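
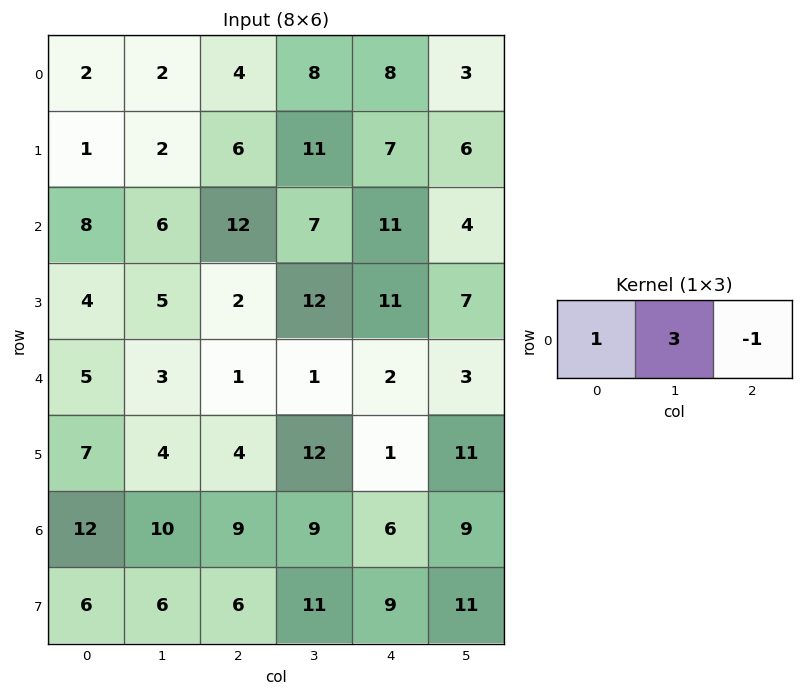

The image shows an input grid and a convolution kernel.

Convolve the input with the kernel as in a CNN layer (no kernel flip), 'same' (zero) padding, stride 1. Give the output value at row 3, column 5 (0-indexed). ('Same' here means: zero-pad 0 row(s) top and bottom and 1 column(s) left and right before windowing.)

32

The receptive field on the zero-padded input at this output position is [11 7 0]. Elementwise product with the kernel and sum: 11·1 + 7·3 + 0·-1.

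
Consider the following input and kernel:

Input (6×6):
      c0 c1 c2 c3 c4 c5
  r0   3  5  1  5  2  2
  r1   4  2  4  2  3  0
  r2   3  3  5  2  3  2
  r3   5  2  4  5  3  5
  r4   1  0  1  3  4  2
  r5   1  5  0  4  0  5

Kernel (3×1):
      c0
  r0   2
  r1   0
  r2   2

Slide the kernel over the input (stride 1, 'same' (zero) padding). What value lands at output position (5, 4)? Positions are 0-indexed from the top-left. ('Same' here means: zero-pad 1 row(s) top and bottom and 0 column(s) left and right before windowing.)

8

The receptive field on the zero-padded input at this output position is [4 / 0 / 0]. Elementwise product with the kernel and sum: 4·2 + 0·2.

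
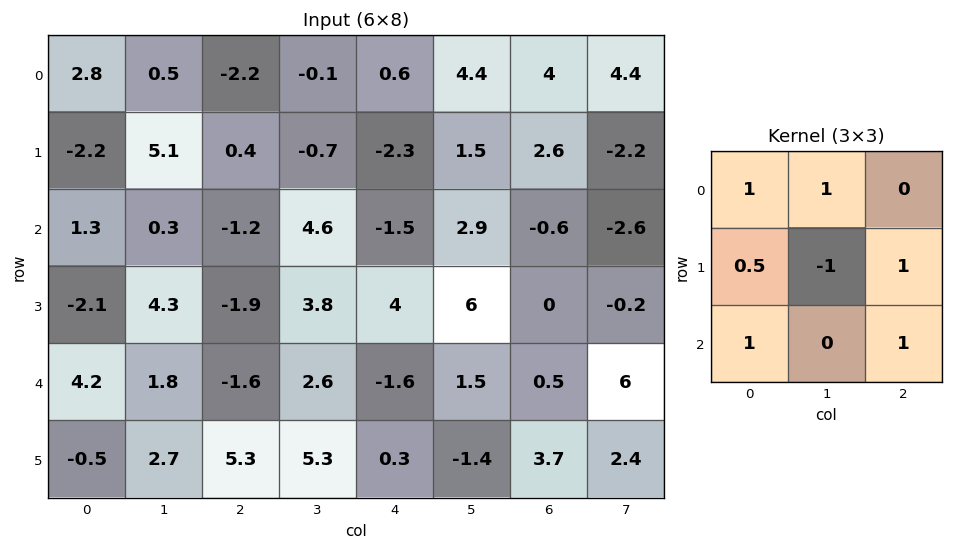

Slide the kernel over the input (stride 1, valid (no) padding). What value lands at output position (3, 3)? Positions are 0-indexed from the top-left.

16.1

The receptive field on the input at this output position is [3.8 4 6 / 2.6 -1.6 1.5 / 5.3 0.3 -1.4]. Elementwise product with the kernel and sum: 3.8·1 + 4·1 + 2.6·0.5 + -1.6·-1 + 1.5·1 + 5.3·1 + -1.4·1.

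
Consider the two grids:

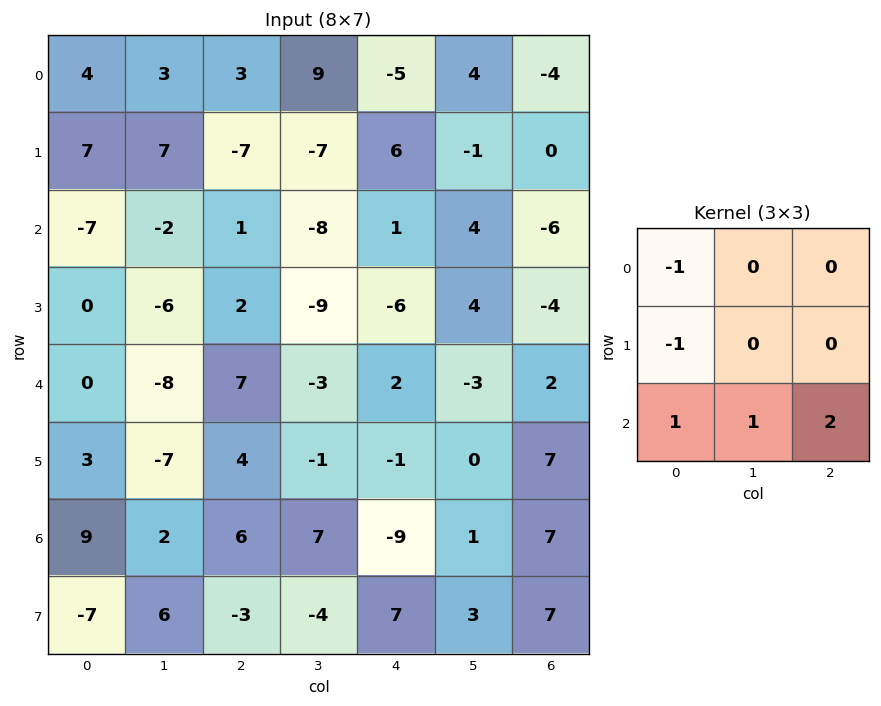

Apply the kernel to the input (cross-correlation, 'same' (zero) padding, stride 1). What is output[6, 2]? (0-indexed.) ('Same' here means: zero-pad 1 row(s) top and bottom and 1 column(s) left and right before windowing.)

The receptive field on the zero-padded input at this output position is [-7 4 -1 / 2 6 7 / 6 -3 -4]. Elementwise product with the kernel and sum: -7·-1 + 2·-1 + 6·1 + -3·1 + -4·2.

0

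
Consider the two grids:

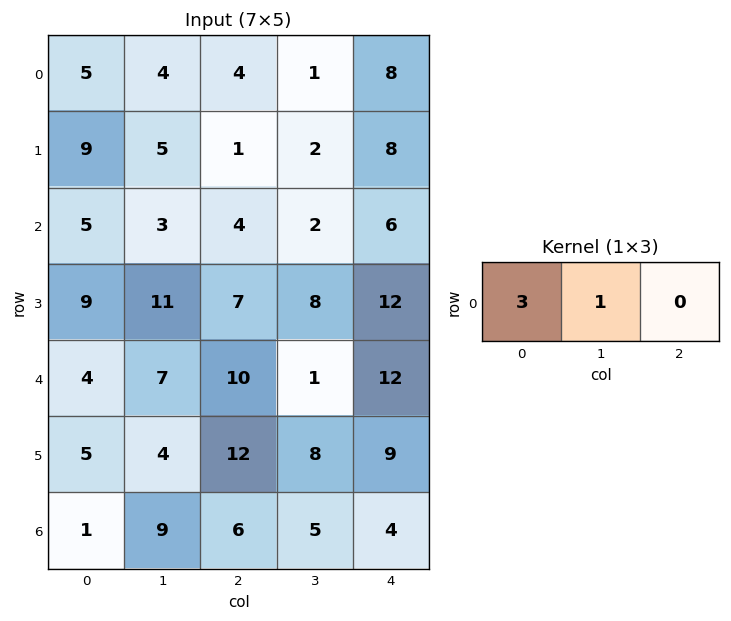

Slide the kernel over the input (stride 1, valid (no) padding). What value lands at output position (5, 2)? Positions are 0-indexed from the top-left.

The receptive field on the input at this output position is [12 8 9]. Elementwise product with the kernel and sum: 12·3 + 8·1.

44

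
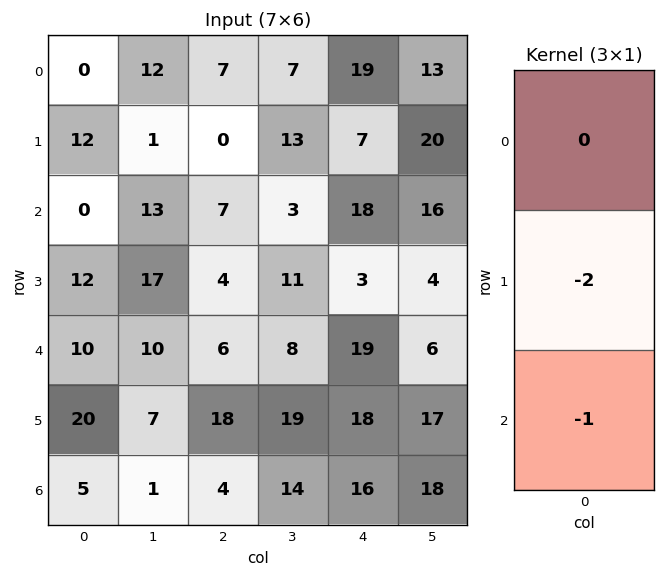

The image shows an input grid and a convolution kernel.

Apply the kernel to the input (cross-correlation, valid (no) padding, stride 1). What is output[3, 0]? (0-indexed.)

-40

The receptive field on the input at this output position is [12 / 10 / 20]. Elementwise product with the kernel and sum: 10·-2 + 20·-1.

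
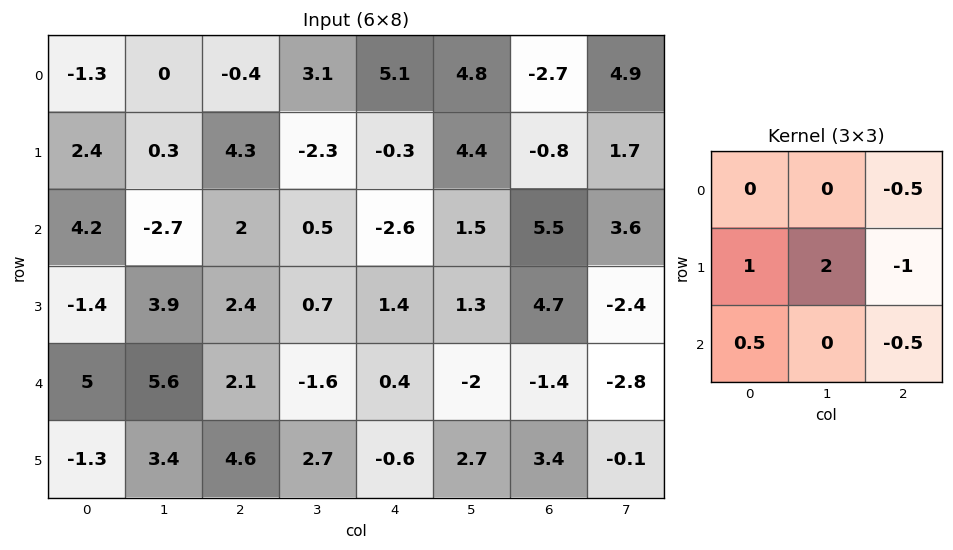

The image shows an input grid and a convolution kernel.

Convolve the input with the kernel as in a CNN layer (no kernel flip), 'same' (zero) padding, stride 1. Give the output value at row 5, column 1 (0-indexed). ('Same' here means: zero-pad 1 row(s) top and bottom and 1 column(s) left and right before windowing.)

-0.15

The receptive field on the zero-padded input at this output position is [5 5.6 2.1 / -1.3 3.4 4.6 / 0 0 0]. Elementwise product with the kernel and sum: 2.1·-0.5 + -1.3·1 + 3.4·2 + 4.6·-1 + 0·0.5 + 0·-0.5.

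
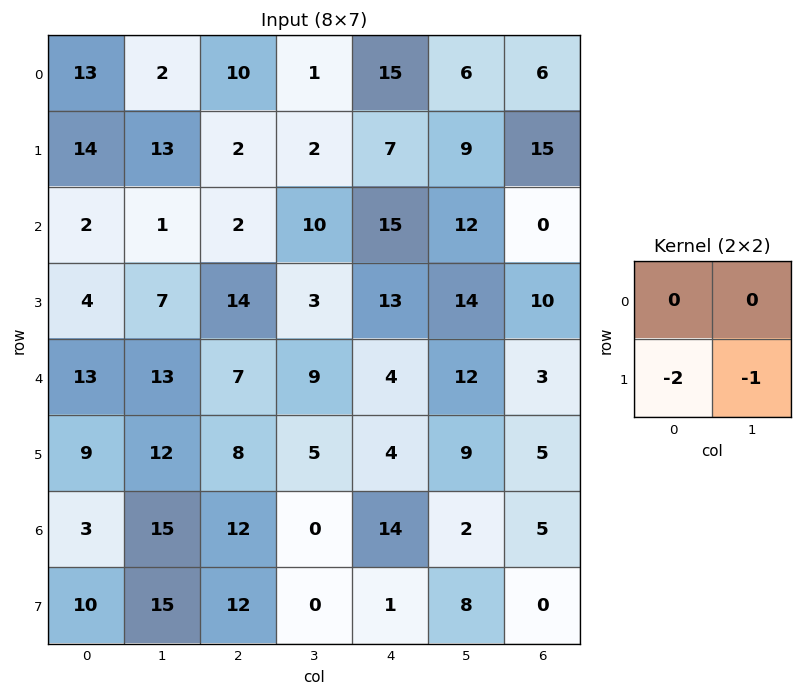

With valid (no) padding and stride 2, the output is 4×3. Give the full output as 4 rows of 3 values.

-41 -6 -23
-15 -31 -40
-30 -21 -17
-35 -24 -10

Output[0,0]: The receptive field on the input at this output position is [13 2 / 14 13]. Elementwise product with the kernel and sum: 14·-2 + 13·-1.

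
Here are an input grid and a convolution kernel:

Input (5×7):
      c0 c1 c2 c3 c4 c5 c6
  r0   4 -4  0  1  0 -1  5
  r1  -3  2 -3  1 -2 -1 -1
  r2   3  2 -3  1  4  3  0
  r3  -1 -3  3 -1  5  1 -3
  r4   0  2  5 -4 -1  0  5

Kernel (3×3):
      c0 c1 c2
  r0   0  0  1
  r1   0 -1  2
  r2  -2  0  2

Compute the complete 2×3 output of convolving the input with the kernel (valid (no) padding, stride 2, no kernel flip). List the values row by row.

-20 9 -4
16 3 5

Output[0,0]: The receptive field on the input at this output position is [4 -4 0 / -3 2 -3 / 3 2 -3]. Elementwise product with the kernel and sum: 0·1 + 2·-1 + -3·2 + 3·-2 + -3·2.
Output[0,1]: The receptive field on the input at this output position is [0 1 0 / -3 1 -2 / -3 1 4]. Elementwise product with the kernel and sum: 0·1 + 1·-1 + -2·2 + -3·-2 + 4·2.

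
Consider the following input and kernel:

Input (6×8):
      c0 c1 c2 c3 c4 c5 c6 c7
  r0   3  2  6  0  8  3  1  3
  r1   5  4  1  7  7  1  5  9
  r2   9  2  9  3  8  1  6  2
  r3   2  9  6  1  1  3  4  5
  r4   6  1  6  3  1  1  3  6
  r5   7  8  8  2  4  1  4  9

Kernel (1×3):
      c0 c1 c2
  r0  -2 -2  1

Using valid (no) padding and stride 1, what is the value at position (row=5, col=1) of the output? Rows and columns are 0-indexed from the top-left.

The receptive field on the input at this output position is [8 8 2]. Elementwise product with the kernel and sum: 8·-2 + 8·-2 + 2·1.

-30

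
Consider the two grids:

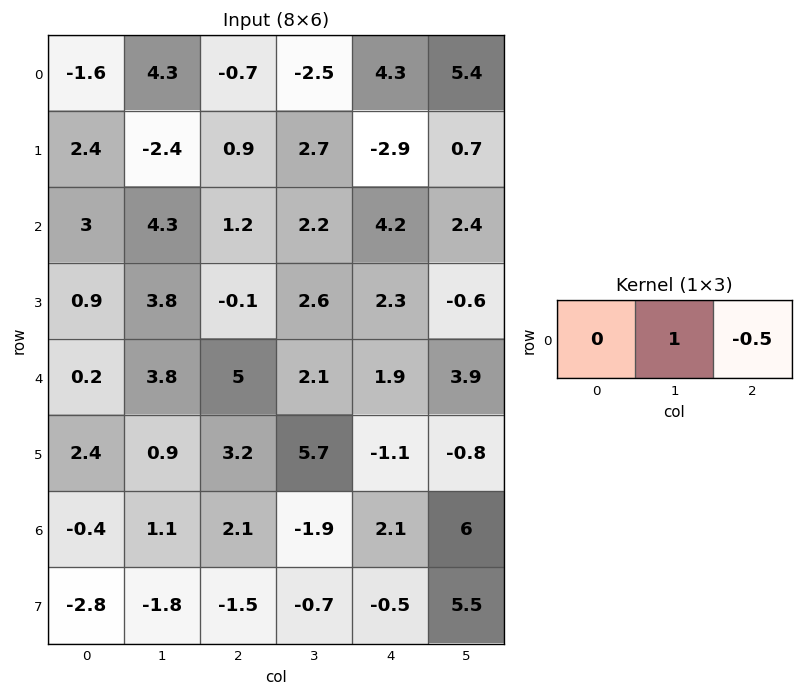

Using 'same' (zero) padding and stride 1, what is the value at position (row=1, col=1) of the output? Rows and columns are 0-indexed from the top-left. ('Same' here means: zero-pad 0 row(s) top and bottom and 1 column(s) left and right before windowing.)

-2.85

The receptive field on the zero-padded input at this output position is [2.4 -2.4 0.9]. Elementwise product with the kernel and sum: -2.4·1 + 0.9·-0.5.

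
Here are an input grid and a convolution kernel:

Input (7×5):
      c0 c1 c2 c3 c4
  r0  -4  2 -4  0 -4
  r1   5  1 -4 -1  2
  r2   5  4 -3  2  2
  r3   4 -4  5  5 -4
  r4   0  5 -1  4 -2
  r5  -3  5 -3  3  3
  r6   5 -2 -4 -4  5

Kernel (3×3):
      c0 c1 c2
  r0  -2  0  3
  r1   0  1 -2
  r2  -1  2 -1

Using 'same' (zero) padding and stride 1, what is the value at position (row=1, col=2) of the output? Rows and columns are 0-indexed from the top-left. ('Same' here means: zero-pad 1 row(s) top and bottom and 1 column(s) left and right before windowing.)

-18

The receptive field on the zero-padded input at this output position is [2 -4 0 / 1 -4 -1 / 4 -3 2]. Elementwise product with the kernel and sum: 2·-2 + 0·3 + -4·1 + -1·-2 + 4·-1 + -3·2 + 2·-1.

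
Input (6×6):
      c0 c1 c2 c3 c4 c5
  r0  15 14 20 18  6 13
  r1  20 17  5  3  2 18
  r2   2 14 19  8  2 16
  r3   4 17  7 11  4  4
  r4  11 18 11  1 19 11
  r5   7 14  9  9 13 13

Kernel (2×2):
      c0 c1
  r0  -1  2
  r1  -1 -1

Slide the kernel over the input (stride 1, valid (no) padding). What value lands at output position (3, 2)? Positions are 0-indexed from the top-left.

3

The receptive field on the input at this output position is [7 11 / 11 1]. Elementwise product with the kernel and sum: 7·-1 + 11·2 + 11·-1 + 1·-1.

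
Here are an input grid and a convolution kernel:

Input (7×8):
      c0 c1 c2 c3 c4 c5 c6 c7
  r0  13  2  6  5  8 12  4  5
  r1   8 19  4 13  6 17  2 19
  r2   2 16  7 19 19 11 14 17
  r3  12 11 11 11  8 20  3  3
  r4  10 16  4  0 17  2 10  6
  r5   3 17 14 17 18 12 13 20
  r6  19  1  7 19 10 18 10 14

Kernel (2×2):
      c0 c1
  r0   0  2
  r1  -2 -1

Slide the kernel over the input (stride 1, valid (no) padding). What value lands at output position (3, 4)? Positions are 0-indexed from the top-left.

The receptive field on the input at this output position is [8 20 / 17 2]. Elementwise product with the kernel and sum: 20·2 + 17·-2 + 2·-1.

4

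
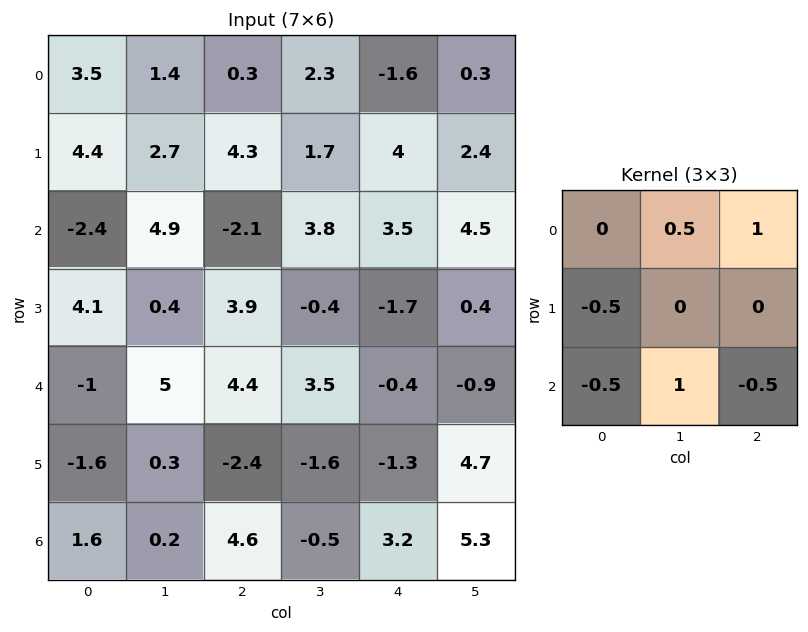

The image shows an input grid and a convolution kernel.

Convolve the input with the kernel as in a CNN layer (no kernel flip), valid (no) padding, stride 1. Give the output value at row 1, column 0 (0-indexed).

The receptive field on the input at this output position is [4.4 2.7 4.3 / -2.4 4.9 -2.1 / 4.1 0.4 3.9]. Elementwise product with the kernel and sum: 2.7·0.5 + 4.3·1 + -2.4·-0.5 + 4.1·-0.5 + 0.4·1 + 3.9·-0.5.

3.25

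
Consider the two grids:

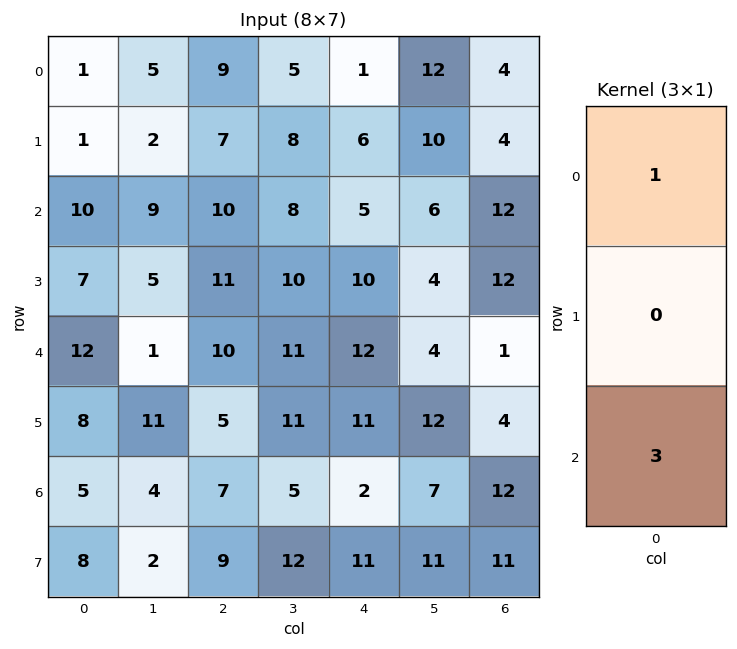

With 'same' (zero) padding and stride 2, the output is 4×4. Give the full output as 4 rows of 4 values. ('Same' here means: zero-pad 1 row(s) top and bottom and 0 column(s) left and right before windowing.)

Output[0,0]: The receptive field on the zero-padded input at this output position is [0 / 1 / 1]. Elementwise product with the kernel and sum: 0·1 + 1·3.

3 21 18 12
22 40 36 40
31 26 43 24
32 32 44 37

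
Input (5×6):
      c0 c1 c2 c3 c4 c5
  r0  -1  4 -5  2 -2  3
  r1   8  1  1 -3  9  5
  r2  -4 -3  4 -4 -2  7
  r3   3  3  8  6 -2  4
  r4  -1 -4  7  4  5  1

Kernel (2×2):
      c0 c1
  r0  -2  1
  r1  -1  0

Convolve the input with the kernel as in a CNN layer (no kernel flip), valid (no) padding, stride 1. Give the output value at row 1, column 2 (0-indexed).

-9

The receptive field on the input at this output position is [1 -3 / 4 -4]. Elementwise product with the kernel and sum: 1·-2 + -3·1 + 4·-1.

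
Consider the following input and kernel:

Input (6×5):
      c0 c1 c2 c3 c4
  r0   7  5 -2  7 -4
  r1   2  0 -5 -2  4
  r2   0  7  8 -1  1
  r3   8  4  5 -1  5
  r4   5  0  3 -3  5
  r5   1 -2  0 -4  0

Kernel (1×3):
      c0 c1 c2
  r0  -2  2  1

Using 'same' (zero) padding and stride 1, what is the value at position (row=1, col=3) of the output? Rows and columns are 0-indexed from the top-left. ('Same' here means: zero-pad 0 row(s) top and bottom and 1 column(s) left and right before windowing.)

The receptive field on the zero-padded input at this output position is [-5 -2 4]. Elementwise product with the kernel and sum: -5·-2 + -2·2 + 4·1.

10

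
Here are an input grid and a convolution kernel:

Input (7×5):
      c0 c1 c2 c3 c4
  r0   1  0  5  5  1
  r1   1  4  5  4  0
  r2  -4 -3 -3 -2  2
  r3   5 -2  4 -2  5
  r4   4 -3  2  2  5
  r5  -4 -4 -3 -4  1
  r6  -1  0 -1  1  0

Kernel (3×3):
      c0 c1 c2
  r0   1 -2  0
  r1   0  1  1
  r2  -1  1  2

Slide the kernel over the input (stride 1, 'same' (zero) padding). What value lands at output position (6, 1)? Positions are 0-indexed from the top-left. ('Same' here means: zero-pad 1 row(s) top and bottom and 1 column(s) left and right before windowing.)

The receptive field on the zero-padded input at this output position is [-4 -4 -3 / -1 0 -1 / 0 0 0]. Elementwise product with the kernel and sum: -4·1 + -4·-2 + 0·1 + -1·1 + 0·-1 + 0·1 + 0·2.

3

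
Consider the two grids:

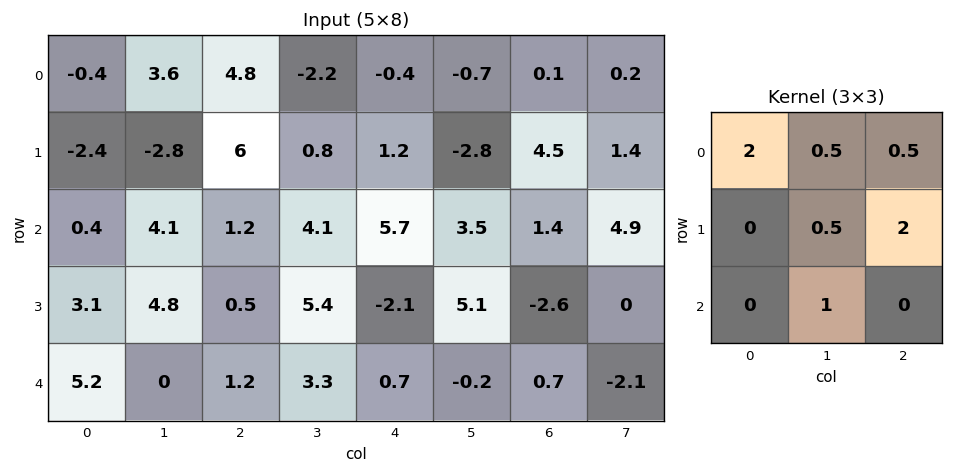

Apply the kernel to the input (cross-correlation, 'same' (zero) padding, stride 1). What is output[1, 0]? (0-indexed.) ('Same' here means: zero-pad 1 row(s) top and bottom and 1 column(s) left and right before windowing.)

The receptive field on the zero-padded input at this output position is [0 -0.4 3.6 / 0 -2.4 -2.8 / 0 0.4 4.1]. Elementwise product with the kernel and sum: 0·2 + -0.4·0.5 + 3.6·0.5 + -2.4·0.5 + -2.8·2 + 0.4·1.

-4.8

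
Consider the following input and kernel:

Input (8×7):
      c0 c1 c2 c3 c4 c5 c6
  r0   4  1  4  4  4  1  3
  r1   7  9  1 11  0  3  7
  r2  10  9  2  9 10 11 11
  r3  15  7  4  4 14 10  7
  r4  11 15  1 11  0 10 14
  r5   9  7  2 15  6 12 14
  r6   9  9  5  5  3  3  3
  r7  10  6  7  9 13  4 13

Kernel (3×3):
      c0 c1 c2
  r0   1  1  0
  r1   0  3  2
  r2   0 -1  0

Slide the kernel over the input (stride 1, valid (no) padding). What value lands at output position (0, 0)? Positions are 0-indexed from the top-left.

The receptive field on the input at this output position is [4 1 4 / 7 9 1 / 10 9 2]. Elementwise product with the kernel and sum: 4·1 + 1·1 + 9·3 + 1·2 + 9·-1.

25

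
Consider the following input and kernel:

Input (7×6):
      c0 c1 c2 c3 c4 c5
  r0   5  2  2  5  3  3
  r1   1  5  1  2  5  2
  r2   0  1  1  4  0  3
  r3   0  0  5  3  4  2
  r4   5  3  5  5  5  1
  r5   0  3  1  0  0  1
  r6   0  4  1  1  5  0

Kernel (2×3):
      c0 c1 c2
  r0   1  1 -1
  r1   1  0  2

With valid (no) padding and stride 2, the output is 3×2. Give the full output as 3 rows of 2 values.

Output[0,0]: The receptive field on the input at this output position is [5 2 2 / 1 5 1]. Elementwise product with the kernel and sum: 5·1 + 2·1 + 2·-1 + 1·1 + 1·2.

8 15
10 18
5 6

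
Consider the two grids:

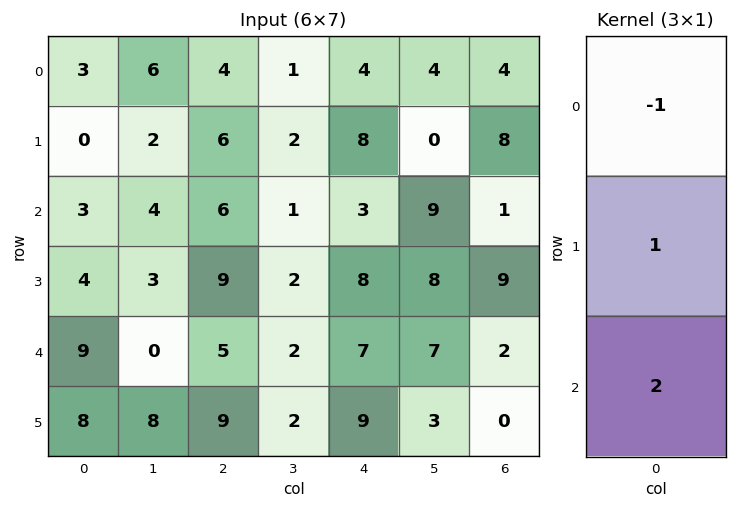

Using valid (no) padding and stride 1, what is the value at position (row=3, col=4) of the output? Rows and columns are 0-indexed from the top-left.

17

The receptive field on the input at this output position is [8 / 7 / 9]. Elementwise product with the kernel and sum: 8·-1 + 7·1 + 9·2.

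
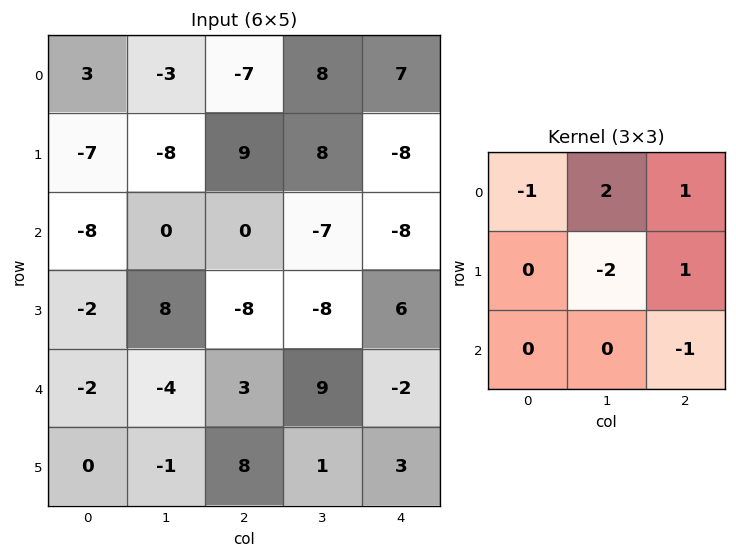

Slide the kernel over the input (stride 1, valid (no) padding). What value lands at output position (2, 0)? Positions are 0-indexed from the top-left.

The receptive field on the input at this output position is [-8 0 0 / -2 8 -8 / -2 -4 3]. Elementwise product with the kernel and sum: -8·-1 + 0·2 + 0·1 + 8·-2 + -8·1 + 3·-1.

-19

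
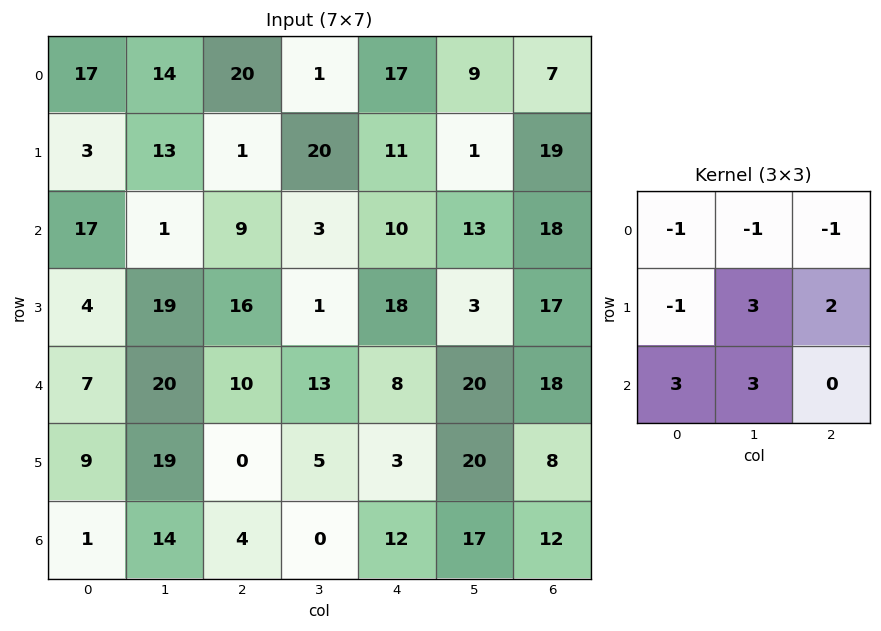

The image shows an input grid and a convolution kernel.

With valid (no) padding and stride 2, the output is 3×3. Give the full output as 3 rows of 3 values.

41 79 66
139 70 68
56 2 114

Output[0,0]: The receptive field on the input at this output position is [17 14 20 / 3 13 1 / 17 1 9]. Elementwise product with the kernel and sum: 17·-1 + 14·-1 + 20·-1 + 3·-1 + 13·3 + 1·2 + 17·3 + 1·3.
Output[0,1]: The receptive field on the input at this output position is [20 1 17 / 1 20 11 / 9 3 10]. Elementwise product with the kernel and sum: 20·-1 + 1·-1 + 17·-1 + 1·-1 + 20·3 + 11·2 + 9·3 + 3·3.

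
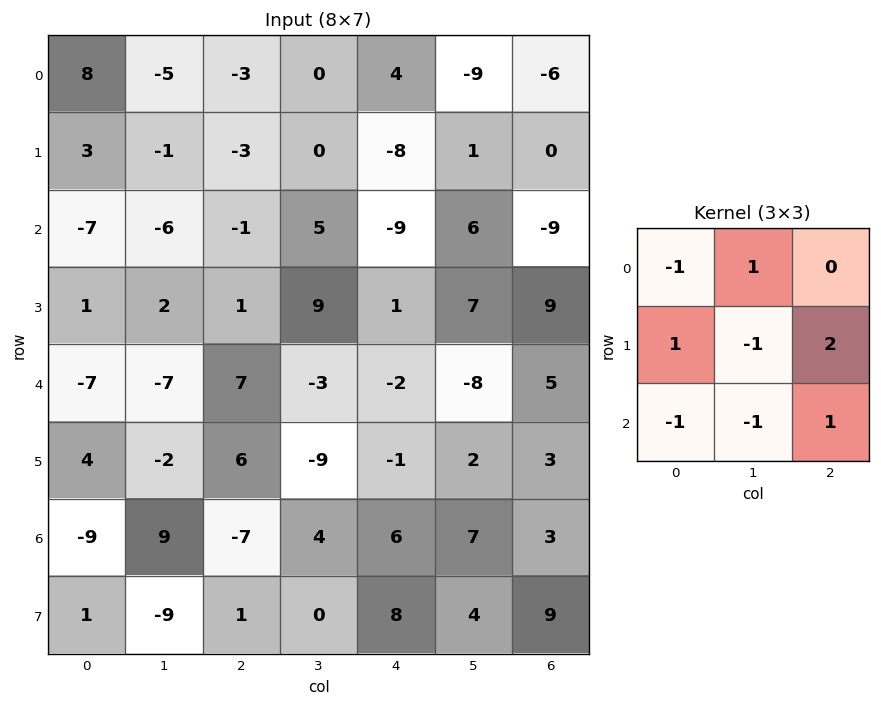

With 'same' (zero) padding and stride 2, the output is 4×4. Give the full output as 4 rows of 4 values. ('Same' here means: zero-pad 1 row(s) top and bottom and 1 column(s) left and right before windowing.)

Output[0,0]: The receptive field on the zero-padded input at this output position is [0 0 0 / 0 8 -5 / 0 3 -1]. Elementwise product with the kernel and sum: 0·-1 + 0·1 + 0·1 + 8·-1 + -5·2 + 0·-1 + 3·-1 + -1·1.

-22 2 -13 -4
-1 9 15 -2
-12 -34 -13 -16
21 40 16 -8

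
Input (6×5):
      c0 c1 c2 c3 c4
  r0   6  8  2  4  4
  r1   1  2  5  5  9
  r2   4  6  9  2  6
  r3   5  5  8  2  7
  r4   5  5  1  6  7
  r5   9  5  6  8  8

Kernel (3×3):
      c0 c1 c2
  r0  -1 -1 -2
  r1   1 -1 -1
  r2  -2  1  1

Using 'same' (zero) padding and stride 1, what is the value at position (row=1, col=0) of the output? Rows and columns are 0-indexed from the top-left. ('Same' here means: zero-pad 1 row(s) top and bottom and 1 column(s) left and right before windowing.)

-15

The receptive field on the zero-padded input at this output position is [0 6 8 / 0 1 2 / 0 4 6]. Elementwise product with the kernel and sum: 0·-1 + 6·-1 + 8·-2 + 0·1 + 1·-1 + 2·-1 + 0·-2 + 4·1 + 6·1.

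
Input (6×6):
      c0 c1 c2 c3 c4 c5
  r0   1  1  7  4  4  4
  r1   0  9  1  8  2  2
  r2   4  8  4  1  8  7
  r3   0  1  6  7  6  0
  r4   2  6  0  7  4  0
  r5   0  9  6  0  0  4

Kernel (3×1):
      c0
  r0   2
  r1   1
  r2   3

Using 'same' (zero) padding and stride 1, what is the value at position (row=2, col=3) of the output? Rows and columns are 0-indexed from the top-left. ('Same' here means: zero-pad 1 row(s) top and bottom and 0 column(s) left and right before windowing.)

38

The receptive field on the zero-padded input at this output position is [8 / 1 / 7]. Elementwise product with the kernel and sum: 8·2 + 1·1 + 7·3.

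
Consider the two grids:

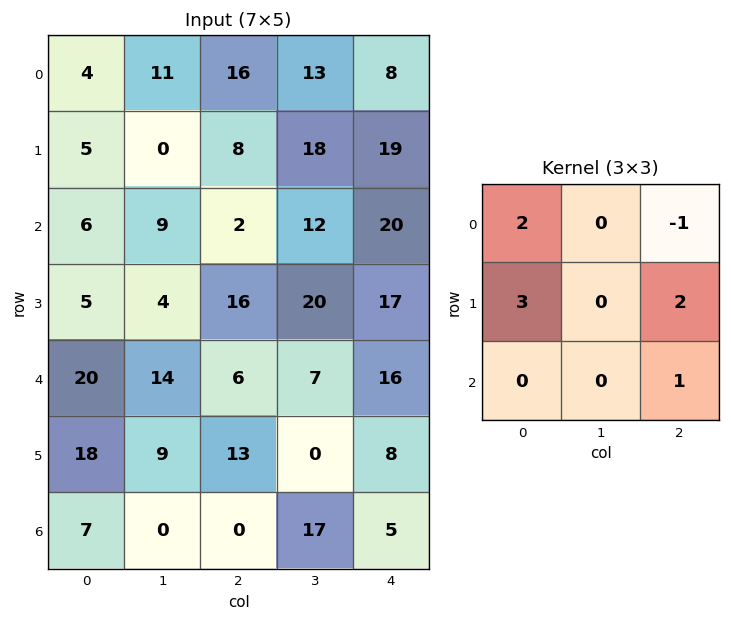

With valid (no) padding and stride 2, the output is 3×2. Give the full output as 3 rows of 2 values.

25 106
63 82
114 56

Output[0,0]: The receptive field on the input at this output position is [4 11 16 / 5 0 8 / 6 9 2]. Elementwise product with the kernel and sum: 4·2 + 16·-1 + 5·3 + 8·2 + 2·1.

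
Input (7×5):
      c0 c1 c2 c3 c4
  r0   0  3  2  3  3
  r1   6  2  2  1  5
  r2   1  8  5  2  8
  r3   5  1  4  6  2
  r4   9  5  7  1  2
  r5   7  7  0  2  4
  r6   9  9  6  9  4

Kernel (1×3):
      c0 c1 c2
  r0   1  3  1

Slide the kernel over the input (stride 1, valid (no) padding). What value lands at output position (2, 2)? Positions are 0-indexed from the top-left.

The receptive field on the input at this output position is [5 2 8]. Elementwise product with the kernel and sum: 5·1 + 2·3 + 8·1.

19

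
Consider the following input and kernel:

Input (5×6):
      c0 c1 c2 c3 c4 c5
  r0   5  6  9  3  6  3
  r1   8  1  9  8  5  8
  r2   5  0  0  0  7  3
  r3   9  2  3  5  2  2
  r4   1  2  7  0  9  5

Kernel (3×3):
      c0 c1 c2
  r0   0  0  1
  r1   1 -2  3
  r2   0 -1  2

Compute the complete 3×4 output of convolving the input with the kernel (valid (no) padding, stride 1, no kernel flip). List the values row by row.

42 10 28 24
18 15 25 5
26 4 24 11

Output[0,0]: The receptive field on the input at this output position is [5 6 9 / 8 1 9 / 5 0 0]. Elementwise product with the kernel and sum: 9·1 + 8·1 + 1·-2 + 9·3 + 0·-1 + 0·2.
Output[0,1]: The receptive field on the input at this output position is [6 9 3 / 1 9 8 / 0 0 0]. Elementwise product with the kernel and sum: 3·1 + 1·1 + 9·-2 + 8·3 + 0·-1 + 0·2.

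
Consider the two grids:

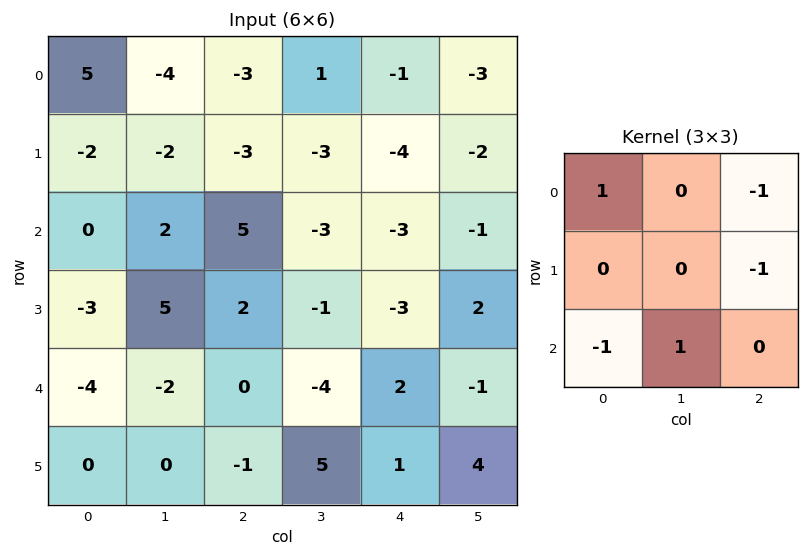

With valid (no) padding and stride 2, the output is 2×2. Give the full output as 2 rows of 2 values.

13 -6
-5 7

Output[0,0]: The receptive field on the input at this output position is [5 -4 -3 / -2 -2 -3 / 0 2 5]. Elementwise product with the kernel and sum: 5·1 + -3·-1 + -3·-1 + 0·-1 + 2·1.
Output[0,1]: The receptive field on the input at this output position is [-3 1 -1 / -3 -3 -4 / 5 -3 -3]. Elementwise product with the kernel and sum: -3·1 + -1·-1 + -4·-1 + 5·-1 + -3·1.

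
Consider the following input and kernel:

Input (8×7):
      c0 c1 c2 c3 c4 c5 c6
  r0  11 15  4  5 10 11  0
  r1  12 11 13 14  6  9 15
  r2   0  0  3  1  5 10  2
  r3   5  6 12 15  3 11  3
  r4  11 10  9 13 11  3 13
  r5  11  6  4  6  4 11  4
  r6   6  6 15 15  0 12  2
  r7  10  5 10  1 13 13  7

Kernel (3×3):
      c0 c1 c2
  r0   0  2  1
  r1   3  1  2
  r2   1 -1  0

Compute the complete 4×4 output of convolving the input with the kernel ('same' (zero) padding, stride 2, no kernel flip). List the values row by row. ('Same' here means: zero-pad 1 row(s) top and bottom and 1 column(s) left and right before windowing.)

Output[0,0]: The receptive field on the zero-padded input at this output position is [0 0 0 / 0 11 15 / 0 12 11]. Elementwise product with the kernel and sum: 0·2 + 0·1 + 0·3 + 11·1 + 15·2 + 0·1 + 12·-1.
Output[0,1]: The receptive field on the zero-padded input at this output position is [0 0 0 / 15 4 5 / 11 13 14]. Elementwise product with the kernel and sum: 0·2 + 0·1 + 15·3 + 4·1 + 5·2 + 11·1 + 13·-1.

29 57 55 27
30 39 61 70
36 106 75 35
36 72 76 52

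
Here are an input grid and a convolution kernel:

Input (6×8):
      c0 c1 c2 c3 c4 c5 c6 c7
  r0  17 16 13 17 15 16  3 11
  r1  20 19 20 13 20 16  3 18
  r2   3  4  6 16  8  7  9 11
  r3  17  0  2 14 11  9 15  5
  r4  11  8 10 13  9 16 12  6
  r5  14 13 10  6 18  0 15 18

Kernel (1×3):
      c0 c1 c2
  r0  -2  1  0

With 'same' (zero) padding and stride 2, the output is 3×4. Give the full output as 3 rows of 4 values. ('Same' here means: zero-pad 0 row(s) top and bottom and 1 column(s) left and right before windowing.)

17 -19 -19 -29
3 -2 -24 -5
11 -6 -17 -20

Output[0,0]: The receptive field on the zero-padded input at this output position is [0 17 16]. Elementwise product with the kernel and sum: 0·-2 + 17·1.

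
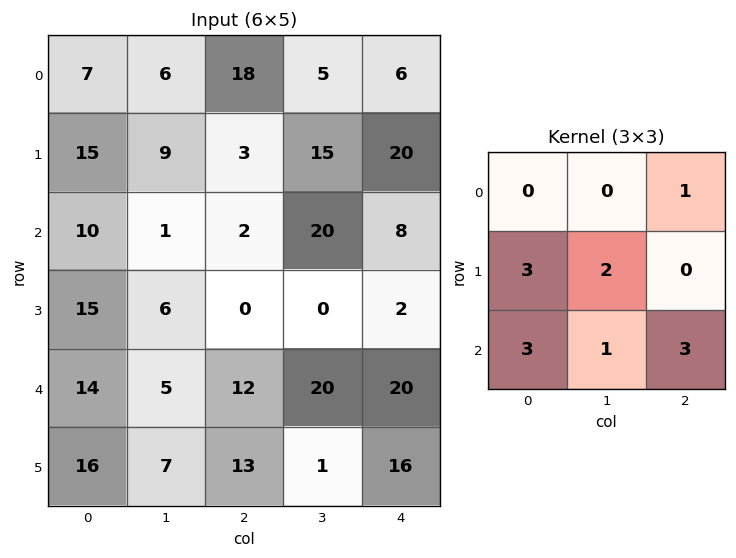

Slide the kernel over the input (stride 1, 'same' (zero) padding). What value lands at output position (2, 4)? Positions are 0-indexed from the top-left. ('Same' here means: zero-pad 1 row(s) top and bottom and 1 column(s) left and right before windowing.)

78

The receptive field on the zero-padded input at this output position is [15 20 0 / 20 8 0 / 0 2 0]. Elementwise product with the kernel and sum: 0·1 + 20·3 + 8·2 + 0·3 + 2·1 + 0·3.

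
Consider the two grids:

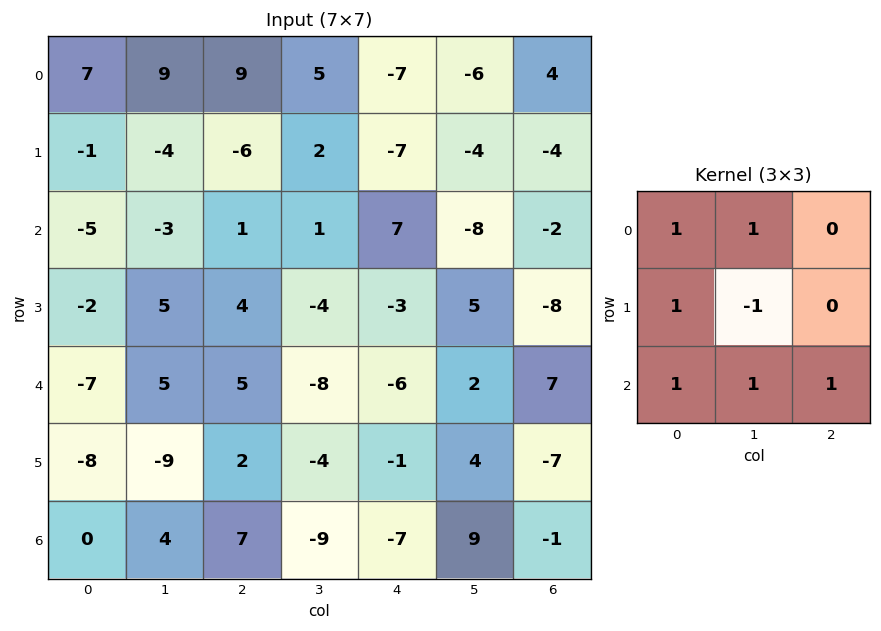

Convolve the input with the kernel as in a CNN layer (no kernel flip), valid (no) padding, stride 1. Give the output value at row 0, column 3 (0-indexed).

7

The receptive field on the input at this output position is [5 -7 -6 / 2 -7 -4 / 1 7 -8]. Elementwise product with the kernel and sum: 5·1 + -7·1 + 2·1 + -7·-1 + 1·1 + 7·1 + -8·1.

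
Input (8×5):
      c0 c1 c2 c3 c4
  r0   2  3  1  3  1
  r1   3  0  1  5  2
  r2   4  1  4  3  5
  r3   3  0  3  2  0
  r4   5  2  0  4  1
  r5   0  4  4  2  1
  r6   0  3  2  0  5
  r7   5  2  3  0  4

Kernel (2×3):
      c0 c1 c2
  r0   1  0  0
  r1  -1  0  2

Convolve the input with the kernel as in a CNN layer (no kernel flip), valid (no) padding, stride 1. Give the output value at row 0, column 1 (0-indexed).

13

The receptive field on the input at this output position is [3 1 3 / 0 1 5]. Elementwise product with the kernel and sum: 3·1 + 0·-1 + 5·2.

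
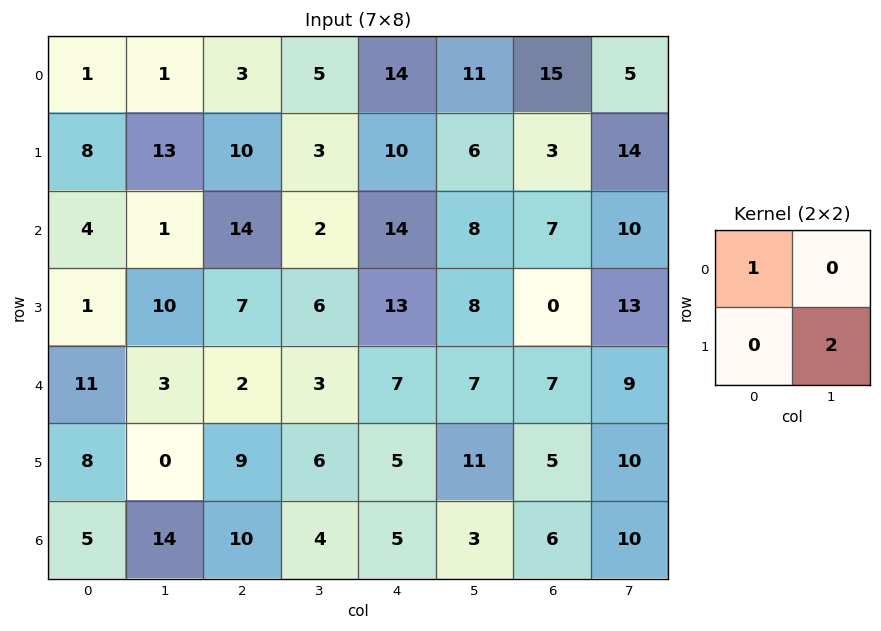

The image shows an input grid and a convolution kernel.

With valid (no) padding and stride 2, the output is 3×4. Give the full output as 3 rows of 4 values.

Output[0,0]: The receptive field on the input at this output position is [1 1 / 8 13]. Elementwise product with the kernel and sum: 1·1 + 13·2.

27 9 26 43
24 26 30 33
11 14 29 27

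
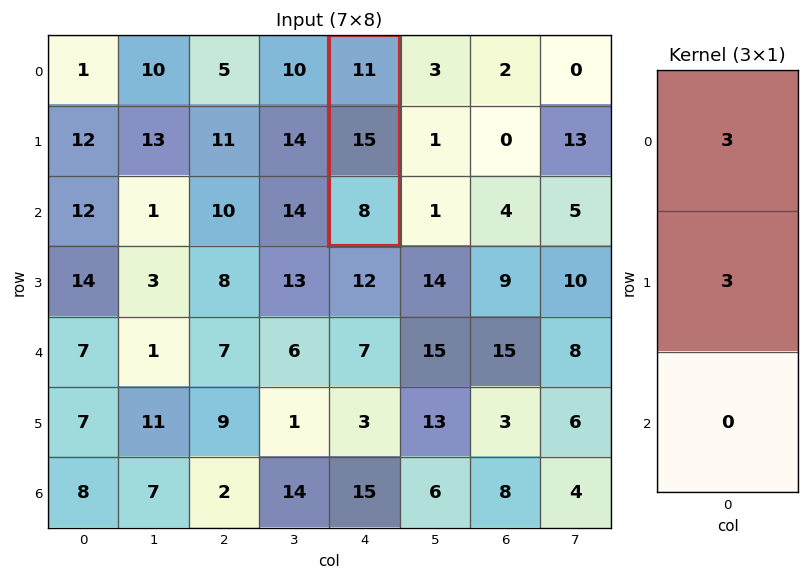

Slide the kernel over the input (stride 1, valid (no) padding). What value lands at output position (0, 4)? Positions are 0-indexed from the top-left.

The receptive field on the input at this output position is [11 / 15 / 8]. Elementwise product with the kernel and sum: 11·3 + 15·3.

78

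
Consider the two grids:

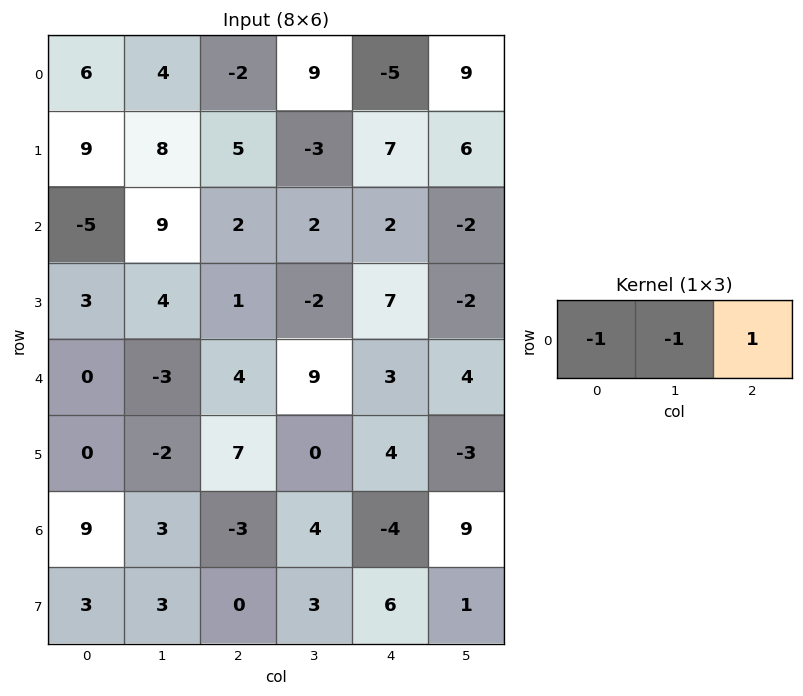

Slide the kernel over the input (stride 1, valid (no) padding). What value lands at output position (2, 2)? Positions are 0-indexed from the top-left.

-2

The receptive field on the input at this output position is [2 2 2]. Elementwise product with the kernel and sum: 2·-1 + 2·-1 + 2·1.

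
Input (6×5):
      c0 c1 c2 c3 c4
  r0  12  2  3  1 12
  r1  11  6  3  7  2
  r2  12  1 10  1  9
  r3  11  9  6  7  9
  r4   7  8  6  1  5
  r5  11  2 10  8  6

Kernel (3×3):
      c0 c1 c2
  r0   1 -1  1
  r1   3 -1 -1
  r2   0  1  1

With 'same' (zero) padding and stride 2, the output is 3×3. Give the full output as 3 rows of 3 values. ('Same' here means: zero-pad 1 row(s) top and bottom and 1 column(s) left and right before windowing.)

Output[0,0]: The receptive field on the zero-padded input at this output position is [0 0 0 / 0 12 2 / 0 11 6]. Elementwise product with the kernel and sum: 0·1 + 0·-1 + 0·1 + 0·3 + 12·-1 + 2·-1 + 11·1 + 6·1.
Output[0,1]: The receptive field on the zero-padded input at this output position is [0 0 0 / 2 3 1 / 6 3 7]. Elementwise product with the kernel and sum: 0·1 + 0·-1 + 0·1 + 2·3 + 3·-1 + 1·-1 + 3·1 + 7·1.

3 12 -7
2 15 8
-4 45 2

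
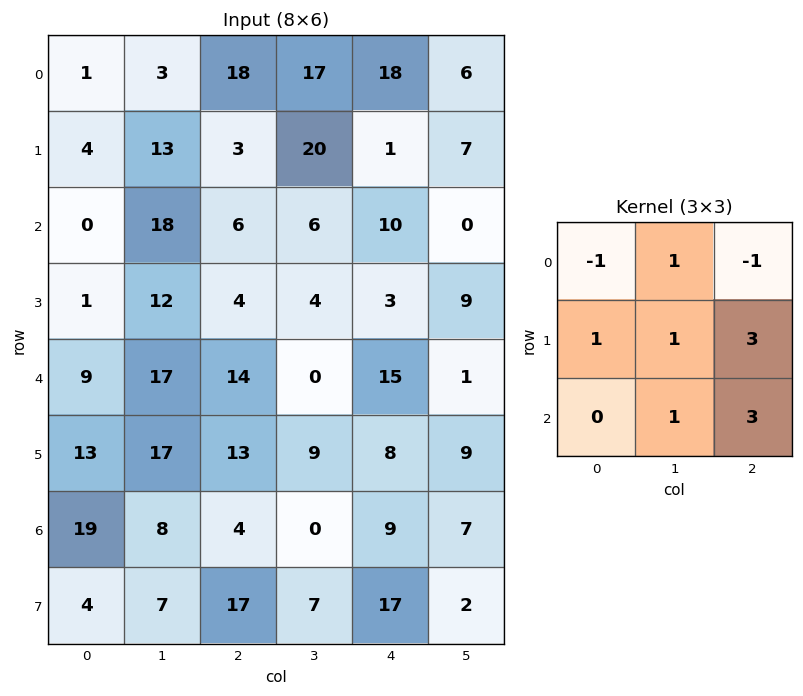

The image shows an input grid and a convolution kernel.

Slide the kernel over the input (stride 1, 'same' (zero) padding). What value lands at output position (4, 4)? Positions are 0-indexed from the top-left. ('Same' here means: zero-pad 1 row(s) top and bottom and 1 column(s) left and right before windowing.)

The receptive field on the zero-padded input at this output position is [4 3 9 / 0 15 1 / 9 8 9]. Elementwise product with the kernel and sum: 4·-1 + 3·1 + 9·-1 + 0·1 + 15·1 + 1·3 + 8·1 + 9·3.

43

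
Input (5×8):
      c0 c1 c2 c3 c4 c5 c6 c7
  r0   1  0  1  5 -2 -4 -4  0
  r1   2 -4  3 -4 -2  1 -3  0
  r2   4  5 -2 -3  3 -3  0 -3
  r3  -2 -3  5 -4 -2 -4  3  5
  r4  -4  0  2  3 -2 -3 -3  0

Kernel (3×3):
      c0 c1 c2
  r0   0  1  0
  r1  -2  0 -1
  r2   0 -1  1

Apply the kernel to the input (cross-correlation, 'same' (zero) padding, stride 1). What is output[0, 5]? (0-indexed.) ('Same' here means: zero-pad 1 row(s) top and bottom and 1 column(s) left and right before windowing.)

The receptive field on the zero-padded input at this output position is [0 0 0 / -2 -4 -4 / -2 1 -3]. Elementwise product with the kernel and sum: 0·1 + -2·-2 + -4·-1 + 1·-1 + -3·1.

4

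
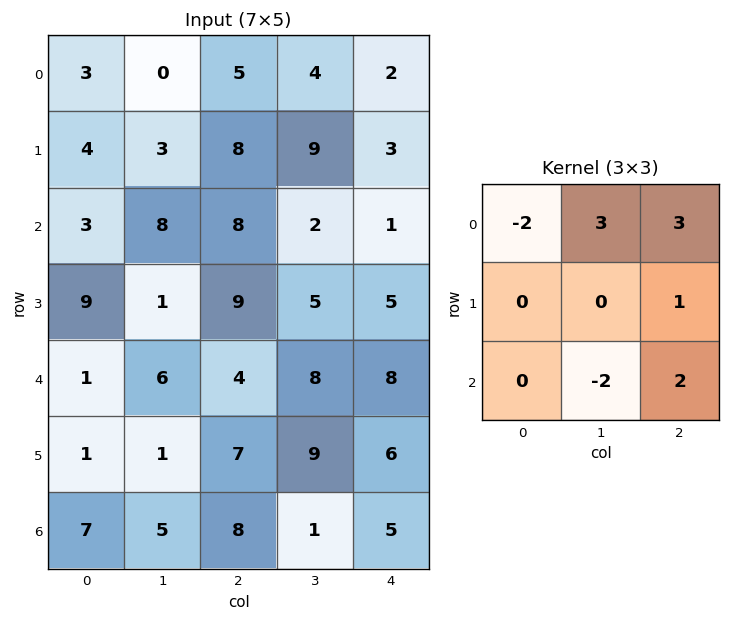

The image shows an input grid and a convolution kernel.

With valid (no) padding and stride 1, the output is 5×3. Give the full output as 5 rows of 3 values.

Output[0,0]: The receptive field on the input at this output position is [3 0 5 / 4 3 8 / 3 8 8]. Elementwise product with the kernel and sum: 3·-2 + 0·3 + 5·3 + 8·1 + 8·-2 + 8·2.

17 24 9
49 39 21
47 27 -2
28 52 14
41 19 54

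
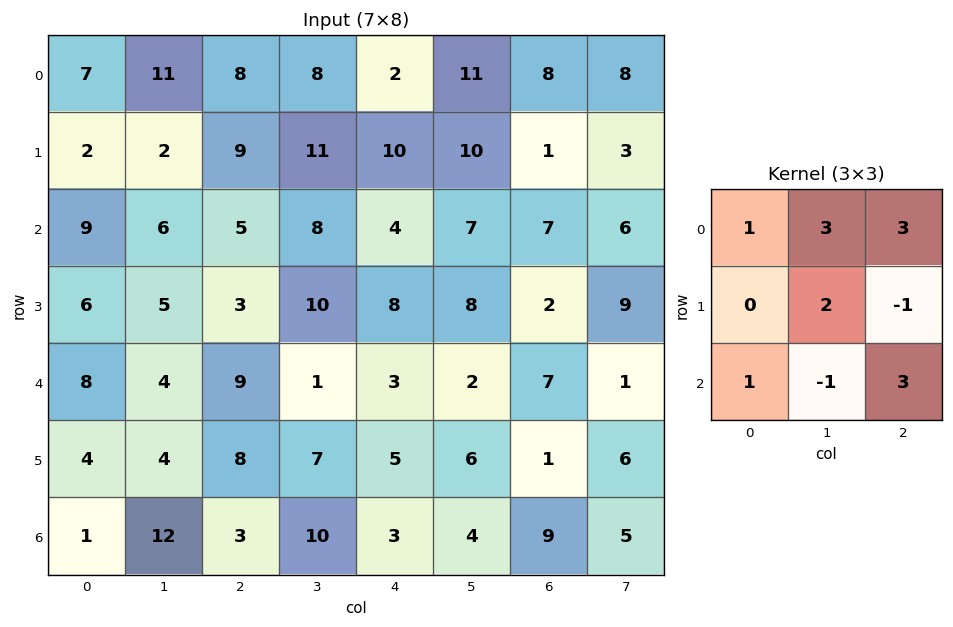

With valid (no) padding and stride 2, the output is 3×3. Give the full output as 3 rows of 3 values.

Output[0,0]: The receptive field on the input at this output position is [7 11 8 / 2 2 9 / 9 6 5]. Elementwise product with the kernel and sum: 7·1 + 11·3 + 8·3 + 2·2 + 9·-1 + 9·1 + 6·-1 + 5·3.
Output[0,1]: The receptive field on the input at this output position is [8 8 2 / 9 11 10 / 5 8 4]. Elementwise product with the kernel and sum: 8·1 + 8·3 + 2·3 + 11·2 + 10·-1 + 5·1 + 8·-1 + 4·3.

77 59 96
80 70 82
45 32 67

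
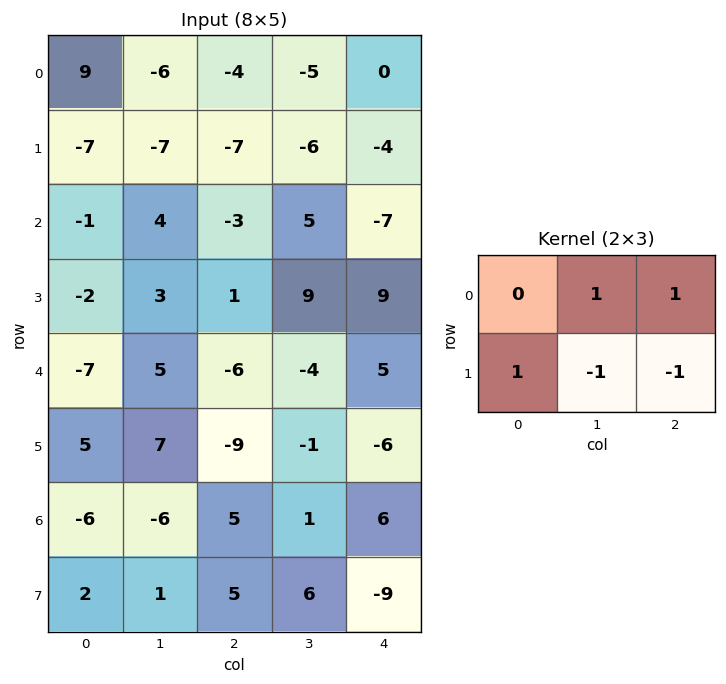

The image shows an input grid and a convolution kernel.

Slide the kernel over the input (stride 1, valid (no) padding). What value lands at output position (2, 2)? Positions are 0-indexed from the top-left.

-19

The receptive field on the input at this output position is [-3 5 -7 / 1 9 9]. Elementwise product with the kernel and sum: 5·1 + -7·1 + 1·1 + 9·-1 + 9·-1.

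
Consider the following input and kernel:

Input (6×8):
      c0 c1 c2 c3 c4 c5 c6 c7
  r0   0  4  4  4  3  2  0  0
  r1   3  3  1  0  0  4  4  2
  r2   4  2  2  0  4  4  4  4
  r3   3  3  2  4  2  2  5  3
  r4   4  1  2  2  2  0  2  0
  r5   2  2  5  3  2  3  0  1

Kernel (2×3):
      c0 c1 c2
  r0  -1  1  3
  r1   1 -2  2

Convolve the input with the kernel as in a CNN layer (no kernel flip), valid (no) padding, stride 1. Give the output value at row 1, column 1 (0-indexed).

-4

The receptive field on the input at this output position is [3 1 0 / 2 2 0]. Elementwise product with the kernel and sum: 3·-1 + 1·1 + 0·3 + 2·1 + 2·-2 + 0·2.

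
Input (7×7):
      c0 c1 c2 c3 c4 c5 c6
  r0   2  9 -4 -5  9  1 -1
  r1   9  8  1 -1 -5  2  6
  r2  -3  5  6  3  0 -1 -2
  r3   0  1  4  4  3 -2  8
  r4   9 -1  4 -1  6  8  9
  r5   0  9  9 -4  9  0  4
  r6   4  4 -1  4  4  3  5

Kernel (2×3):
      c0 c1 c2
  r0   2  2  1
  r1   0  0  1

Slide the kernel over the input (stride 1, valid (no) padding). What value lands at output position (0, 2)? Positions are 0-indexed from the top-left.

The receptive field on the input at this output position is [-4 -5 9 / 1 -1 -5]. Elementwise product with the kernel and sum: -4·2 + -5·2 + 9·1 + -5·1.

-14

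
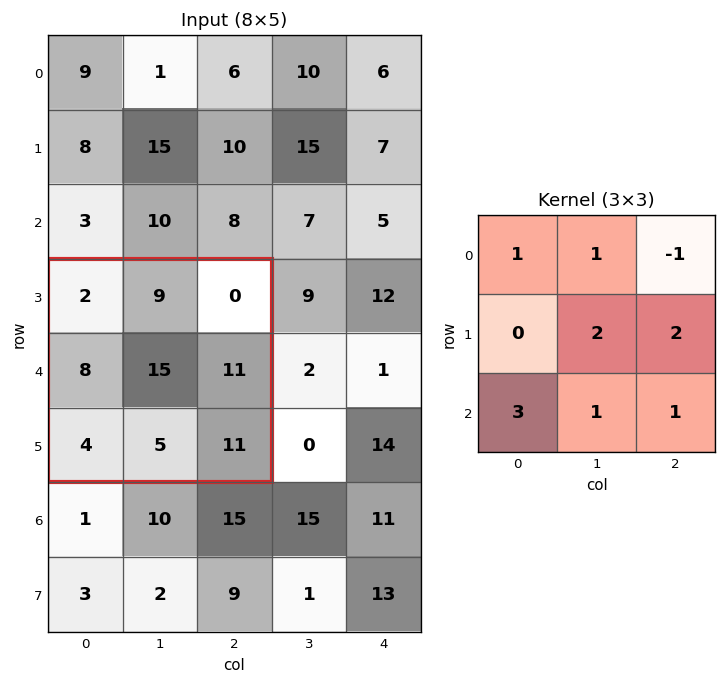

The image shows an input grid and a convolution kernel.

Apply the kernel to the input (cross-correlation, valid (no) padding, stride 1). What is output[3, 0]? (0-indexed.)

91

The receptive field on the input at this output position is [2 9 0 / 8 15 11 / 4 5 11]. Elementwise product with the kernel and sum: 2·1 + 9·1 + 0·-1 + 15·2 + 11·2 + 4·3 + 5·1 + 11·1.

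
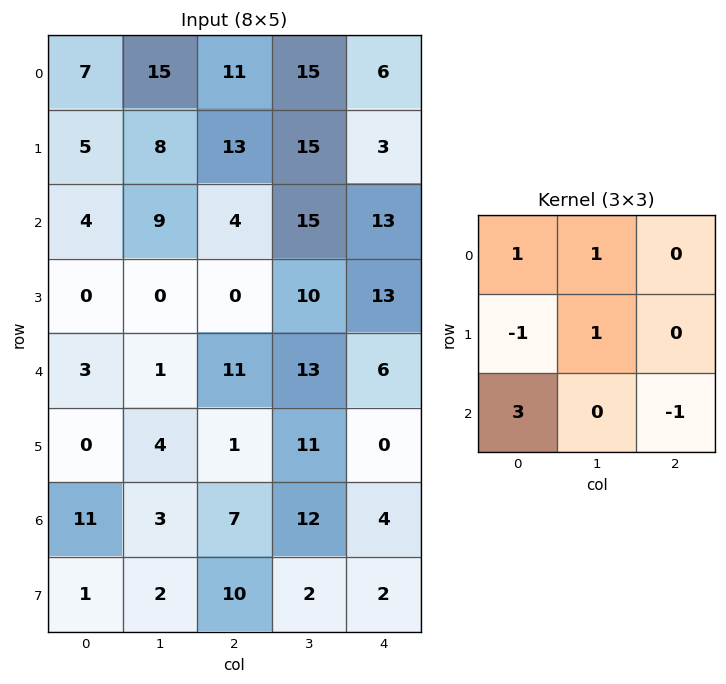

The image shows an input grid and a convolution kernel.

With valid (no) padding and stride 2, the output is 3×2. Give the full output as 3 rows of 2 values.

33 27
11 56
34 51

Output[0,0]: The receptive field on the input at this output position is [7 15 11 / 5 8 13 / 4 9 4]. Elementwise product with the kernel and sum: 7·1 + 15·1 + 5·-1 + 8·1 + 4·3 + 4·-1.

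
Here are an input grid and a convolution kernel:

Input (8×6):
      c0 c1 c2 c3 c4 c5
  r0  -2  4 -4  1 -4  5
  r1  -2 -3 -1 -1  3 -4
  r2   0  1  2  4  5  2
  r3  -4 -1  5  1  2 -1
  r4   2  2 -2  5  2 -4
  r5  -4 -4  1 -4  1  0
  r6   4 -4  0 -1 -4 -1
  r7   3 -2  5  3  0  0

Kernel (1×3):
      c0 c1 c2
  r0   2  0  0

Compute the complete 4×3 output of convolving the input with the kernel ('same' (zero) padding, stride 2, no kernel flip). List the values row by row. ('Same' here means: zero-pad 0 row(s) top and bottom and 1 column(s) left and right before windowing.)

0 8 2
0 2 8
0 4 10
0 -8 -2

Output[0,0]: The receptive field on the zero-padded input at this output position is [0 -2 4]. Elementwise product with the kernel and sum: 0·2.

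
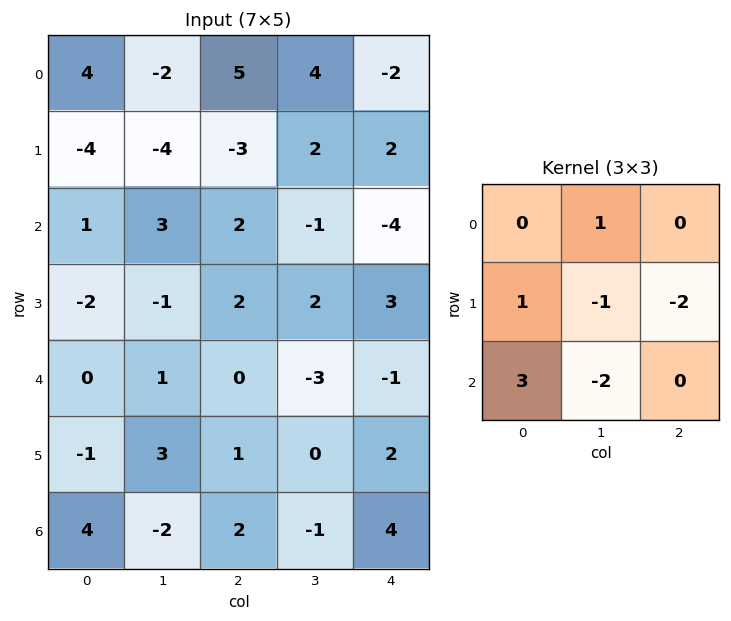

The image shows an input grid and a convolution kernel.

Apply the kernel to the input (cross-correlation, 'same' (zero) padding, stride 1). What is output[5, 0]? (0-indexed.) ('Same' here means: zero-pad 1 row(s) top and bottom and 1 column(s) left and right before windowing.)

The receptive field on the zero-padded input at this output position is [0 0 1 / 0 -1 3 / 0 4 -2]. Elementwise product with the kernel and sum: 0·1 + 0·1 + -1·-1 + 3·-2 + 0·3 + 4·-2.

-13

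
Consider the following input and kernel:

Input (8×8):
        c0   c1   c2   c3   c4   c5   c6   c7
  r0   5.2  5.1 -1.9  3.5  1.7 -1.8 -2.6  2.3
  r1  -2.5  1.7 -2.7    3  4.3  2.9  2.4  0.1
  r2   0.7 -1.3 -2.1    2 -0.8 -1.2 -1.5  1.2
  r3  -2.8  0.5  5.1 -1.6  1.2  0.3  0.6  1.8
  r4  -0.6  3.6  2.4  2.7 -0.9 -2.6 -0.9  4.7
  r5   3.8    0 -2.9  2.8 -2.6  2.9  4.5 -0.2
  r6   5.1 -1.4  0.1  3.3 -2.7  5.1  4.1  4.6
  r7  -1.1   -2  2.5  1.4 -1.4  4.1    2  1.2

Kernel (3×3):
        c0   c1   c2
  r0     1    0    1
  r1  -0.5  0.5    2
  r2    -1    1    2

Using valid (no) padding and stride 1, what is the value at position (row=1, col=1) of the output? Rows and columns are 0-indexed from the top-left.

The receptive field on the input at this output position is [1.7 -2.7 3 / -1.3 -2.1 2 / 0.5 5.1 -1.6]. Elementwise product with the kernel and sum: 1.7·1 + 3·1 + -1.3·-0.5 + -2.1·0.5 + 2·2 + 0.5·-1 + 5.1·1 + -1.6·2.

9.7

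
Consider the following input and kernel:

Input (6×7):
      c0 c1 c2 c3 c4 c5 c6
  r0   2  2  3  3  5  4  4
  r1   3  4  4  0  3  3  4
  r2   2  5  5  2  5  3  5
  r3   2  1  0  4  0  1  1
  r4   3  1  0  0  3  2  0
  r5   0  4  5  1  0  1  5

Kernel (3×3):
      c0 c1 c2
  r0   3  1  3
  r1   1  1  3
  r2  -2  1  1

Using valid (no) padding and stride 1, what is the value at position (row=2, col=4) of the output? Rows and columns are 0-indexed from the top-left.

The receptive field on the input at this output position is [5 3 5 / 0 1 1 / 3 2 0]. Elementwise product with the kernel and sum: 5·3 + 3·1 + 5·3 + 0·1 + 1·1 + 1·3 + 3·-2 + 2·1 + 0·1.

33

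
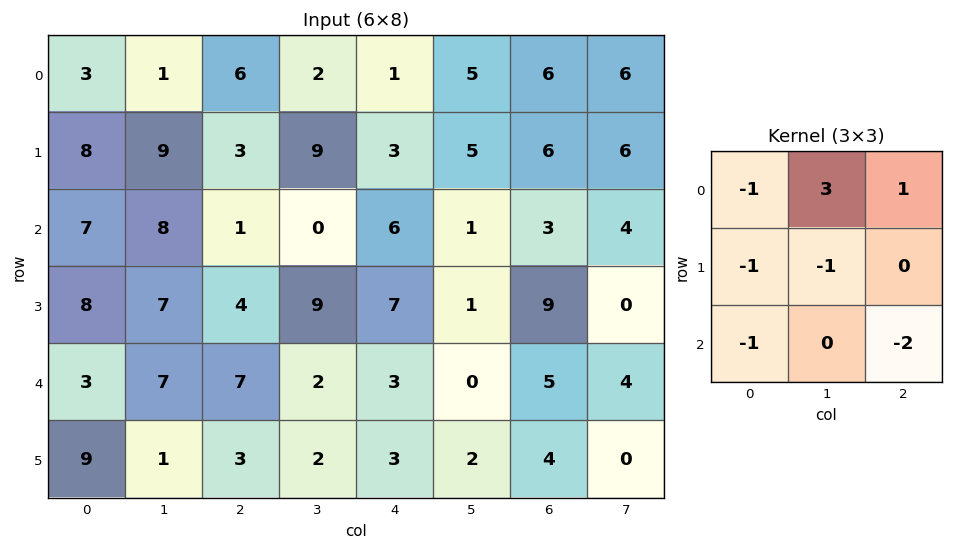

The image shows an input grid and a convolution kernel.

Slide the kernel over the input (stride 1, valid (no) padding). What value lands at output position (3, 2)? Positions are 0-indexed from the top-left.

The receptive field on the input at this output position is [4 9 7 / 7 2 3 / 3 2 3]. Elementwise product with the kernel and sum: 4·-1 + 9·3 + 7·1 + 7·-1 + 2·-1 + 3·-1 + 3·-2.

12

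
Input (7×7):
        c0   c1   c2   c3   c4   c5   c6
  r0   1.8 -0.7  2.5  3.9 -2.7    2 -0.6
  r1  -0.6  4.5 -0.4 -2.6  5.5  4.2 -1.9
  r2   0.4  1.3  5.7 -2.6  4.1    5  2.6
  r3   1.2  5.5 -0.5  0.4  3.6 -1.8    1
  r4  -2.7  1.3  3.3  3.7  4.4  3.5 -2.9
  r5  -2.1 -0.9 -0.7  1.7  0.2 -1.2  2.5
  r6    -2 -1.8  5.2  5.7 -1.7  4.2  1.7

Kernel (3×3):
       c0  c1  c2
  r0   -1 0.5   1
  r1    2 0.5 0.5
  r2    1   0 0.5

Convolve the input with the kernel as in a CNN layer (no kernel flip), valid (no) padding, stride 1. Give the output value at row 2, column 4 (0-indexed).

10.75

The receptive field on the input at this output position is [4.1 5 2.6 / 3.6 -1.8 1 / 4.4 3.5 -2.9]. Elementwise product with the kernel and sum: 4.1·-1 + 5·0.5 + 2.6·1 + 3.6·2 + -1.8·0.5 + 1·0.5 + 4.4·1 + -2.9·0.5.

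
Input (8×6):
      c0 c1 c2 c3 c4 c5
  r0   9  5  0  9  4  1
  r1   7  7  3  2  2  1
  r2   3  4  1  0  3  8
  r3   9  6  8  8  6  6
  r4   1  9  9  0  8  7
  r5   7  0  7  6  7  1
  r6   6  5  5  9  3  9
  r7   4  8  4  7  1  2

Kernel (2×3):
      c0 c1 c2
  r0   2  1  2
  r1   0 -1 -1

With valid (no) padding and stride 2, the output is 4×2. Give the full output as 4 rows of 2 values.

Output[0,0]: The receptive field on the input at this output position is [9 5 0 / 7 7 3]. Elementwise product with the kernel and sum: 9·2 + 5·1 + 0·2 + 7·-1 + 3·-1.
Output[0,1]: The receptive field on the input at this output position is [0 9 4 / 3 2 2]. Elementwise product with the kernel and sum: 0·2 + 9·1 + 4·2 + 2·-1 + 2·-1.

13 13
-2 -6
22 21
15 17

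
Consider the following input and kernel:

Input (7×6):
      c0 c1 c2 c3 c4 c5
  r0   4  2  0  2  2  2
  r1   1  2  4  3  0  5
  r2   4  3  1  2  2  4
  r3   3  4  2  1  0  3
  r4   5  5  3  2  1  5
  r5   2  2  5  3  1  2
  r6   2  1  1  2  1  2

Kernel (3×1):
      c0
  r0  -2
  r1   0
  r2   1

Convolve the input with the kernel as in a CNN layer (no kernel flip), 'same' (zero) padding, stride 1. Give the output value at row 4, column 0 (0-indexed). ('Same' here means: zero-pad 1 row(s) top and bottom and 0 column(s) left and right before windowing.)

-4

The receptive field on the zero-padded input at this output position is [3 / 5 / 2]. Elementwise product with the kernel and sum: 3·-2 + 2·1.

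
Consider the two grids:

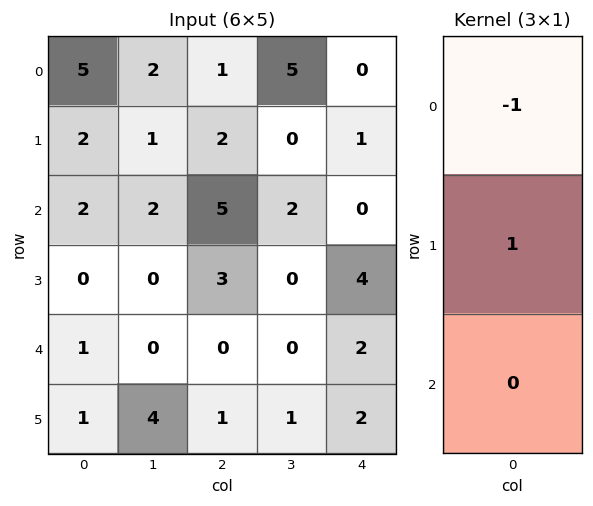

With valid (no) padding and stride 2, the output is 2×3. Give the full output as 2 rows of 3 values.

Output[0,0]: The receptive field on the input at this output position is [5 / 2 / 2]. Elementwise product with the kernel and sum: 5·-1 + 2·1.
Output[0,1]: The receptive field on the input at this output position is [1 / 2 / 5]. Elementwise product with the kernel and sum: 1·-1 + 2·1.

-3 1 1
-2 -2 4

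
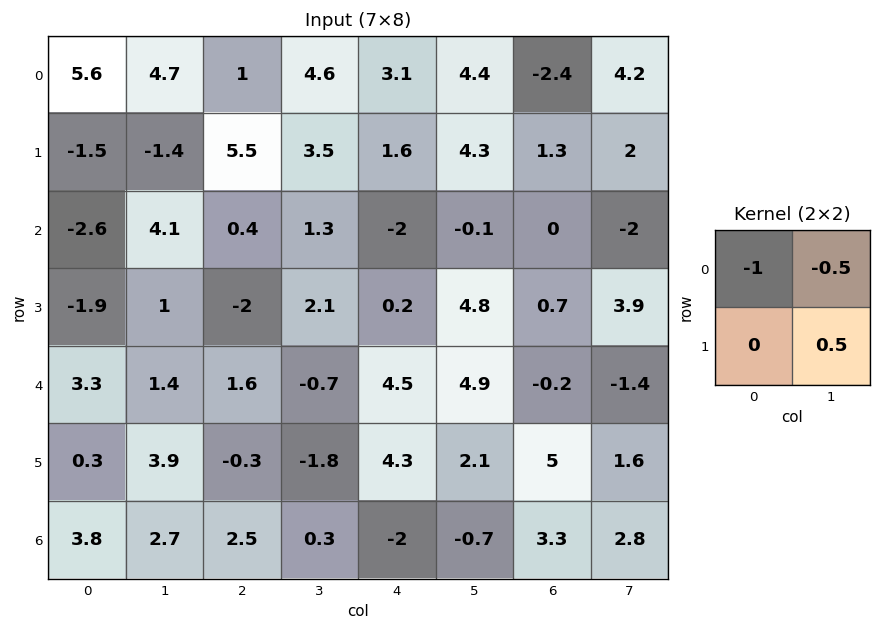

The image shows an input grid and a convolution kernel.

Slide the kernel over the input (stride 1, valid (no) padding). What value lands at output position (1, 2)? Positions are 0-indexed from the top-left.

-6.6

The receptive field on the input at this output position is [5.5 3.5 / 0.4 1.3]. Elementwise product with the kernel and sum: 5.5·-1 + 3.5·-0.5 + 1.3·0.5.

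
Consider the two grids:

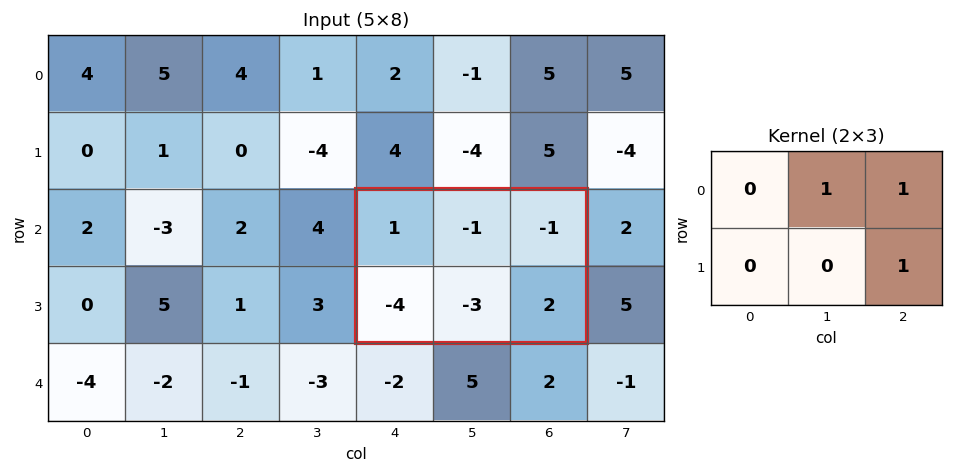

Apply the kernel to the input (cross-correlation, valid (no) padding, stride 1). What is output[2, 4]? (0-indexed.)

The receptive field on the input at this output position is [1 -1 -1 / -4 -3 2]. Elementwise product with the kernel and sum: -1·1 + -1·1 + 2·1.

0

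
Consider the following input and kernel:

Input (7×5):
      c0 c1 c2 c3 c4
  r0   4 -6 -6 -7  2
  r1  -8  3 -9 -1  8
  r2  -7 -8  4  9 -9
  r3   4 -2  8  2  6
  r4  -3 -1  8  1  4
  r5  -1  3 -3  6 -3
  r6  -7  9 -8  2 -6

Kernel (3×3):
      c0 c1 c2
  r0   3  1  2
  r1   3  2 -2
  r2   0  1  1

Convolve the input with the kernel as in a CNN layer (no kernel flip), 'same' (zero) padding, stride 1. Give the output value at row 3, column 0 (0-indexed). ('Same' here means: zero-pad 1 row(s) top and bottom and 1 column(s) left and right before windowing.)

The receptive field on the zero-padded input at this output position is [0 -7 -8 / 0 4 -2 / 0 -3 -1]. Elementwise product with the kernel and sum: 0·3 + -7·1 + -8·2 + 0·3 + 4·2 + -2·-2 + -3·1 + -1·1.

-15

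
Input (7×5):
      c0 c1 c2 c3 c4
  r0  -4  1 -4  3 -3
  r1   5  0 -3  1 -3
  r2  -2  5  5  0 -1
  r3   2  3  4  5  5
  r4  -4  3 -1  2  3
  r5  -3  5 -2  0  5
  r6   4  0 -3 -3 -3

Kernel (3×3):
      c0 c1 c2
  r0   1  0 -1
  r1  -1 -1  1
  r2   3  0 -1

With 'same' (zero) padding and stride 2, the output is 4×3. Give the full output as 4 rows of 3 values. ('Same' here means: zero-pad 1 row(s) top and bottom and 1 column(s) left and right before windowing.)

5 5 3
4 -7 17
-1 13 0
-9 5 6

Output[0,0]: The receptive field on the zero-padded input at this output position is [0 0 0 / 0 -4 1 / 0 5 0]. Elementwise product with the kernel and sum: 0·1 + 0·-1 + 0·-1 + -4·-1 + 1·1 + 0·3 + 0·-1.
Output[0,1]: The receptive field on the zero-padded input at this output position is [0 0 0 / 1 -4 3 / 0 -3 1]. Elementwise product with the kernel and sum: 0·1 + 0·-1 + 1·-1 + -4·-1 + 3·1 + 0·3 + 1·-1.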